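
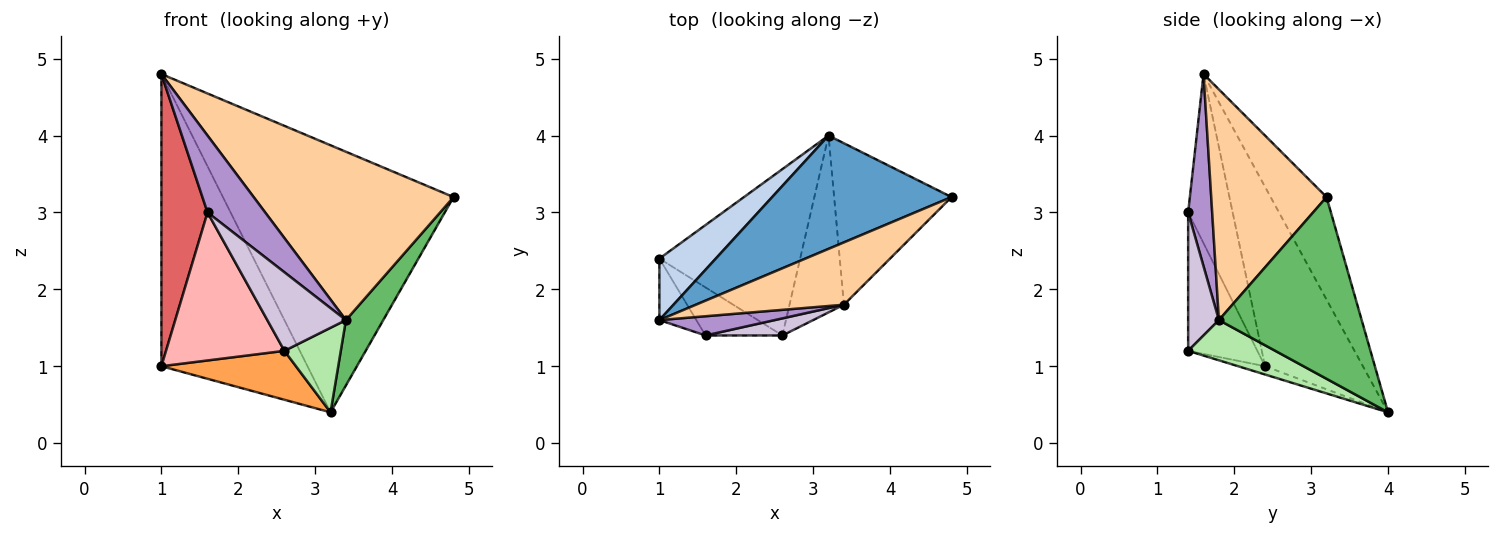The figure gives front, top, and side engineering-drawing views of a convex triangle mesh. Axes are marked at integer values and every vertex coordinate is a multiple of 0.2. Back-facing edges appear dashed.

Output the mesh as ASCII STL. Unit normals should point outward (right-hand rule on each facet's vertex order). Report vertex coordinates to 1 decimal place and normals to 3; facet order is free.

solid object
 facet normal -0.218 0.898 0.381
  outer loop
   vertex 3.2 4.0 0.4
   vertex 1.0 1.6 4.8
   vertex 4.8 3.2 3.2
  endloop
 endfacet
 facet normal -0.548 0.818 0.172
  outer loop
   vertex 1.0 2.4 1.0
   vertex 1.0 1.6 4.8
   vertex 3.2 4.0 0.4
  endloop
 endfacet
 facet normal -0.056 -0.282 -0.958
  outer loop
   vertex 1.0 2.4 1.0
   vertex 3.2 4.0 0.4
   vertex 2.6 1.4 1.2
  endloop
 endfacet
 facet normal 0.476 -0.825 0.305
  outer loop
   vertex 3.4 1.8 1.6
   vertex 4.8 3.2 3.2
   vertex 1.0 1.6 4.8
  endloop
 endfacet
 facet normal 0.820 -0.215 -0.530
  outer loop
   vertex 3.4 1.8 1.6
   vertex 3.2 4.0 0.4
   vertex 4.8 3.2 3.2
  endloop
 endfacet
 facet normal 0.555 -0.359 -0.751
  outer loop
   vertex 3.4 1.8 1.6
   vertex 2.6 1.4 1.2
   vertex 3.2 4.0 0.4
  endloop
 endfacet
 facet normal -0.687 -0.712 -0.150
  outer loop
   vertex 1.6 1.4 3.0
   vertex 1.0 1.6 4.8
   vertex 1.0 2.4 1.0
  endloop
 endfacet
 facet normal -0.486 -0.831 -0.270
  outer loop
   vertex 1.6 1.4 3.0
   vertex 1.0 2.4 1.0
   vertex 2.6 1.4 1.2
  endloop
 endfacet
 facet normal 0.375 -0.899 0.225
  outer loop
   vertex 1.6 1.4 3.0
   vertex 3.4 1.8 1.6
   vertex 1.0 1.6 4.8
  endloop
 endfacet
 facet normal 0.357 -0.913 0.198
  outer loop
   vertex 1.6 1.4 3.0
   vertex 2.6 1.4 1.2
   vertex 3.4 1.8 1.6
  endloop
 endfacet
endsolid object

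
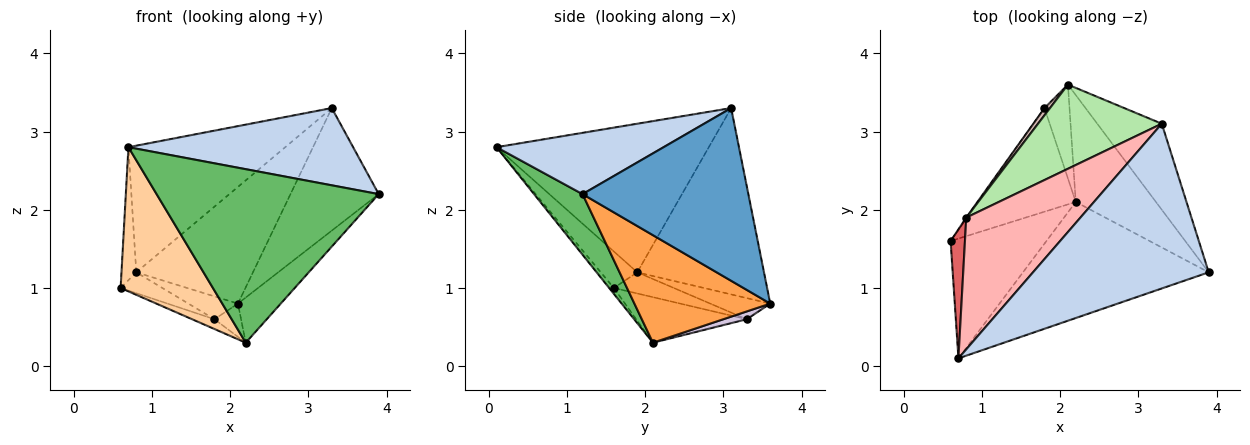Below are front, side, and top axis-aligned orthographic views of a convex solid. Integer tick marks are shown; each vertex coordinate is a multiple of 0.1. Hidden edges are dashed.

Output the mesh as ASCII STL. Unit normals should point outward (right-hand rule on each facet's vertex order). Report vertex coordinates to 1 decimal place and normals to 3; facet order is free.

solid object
 facet normal 0.838 0.446 -0.313
  outer loop
   vertex 3.3 3.1 3.3
   vertex 3.9 1.2 2.2
   vertex 2.1 3.6 0.8
  endloop
 endfacet
 facet normal 0.301 -0.405 0.863
  outer loop
   vertex 0.7 0.1 2.8
   vertex 3.9 1.2 2.2
   vertex 3.3 3.1 3.3
  endloop
 endfacet
 facet normal 0.777 0.245 -0.579
  outer loop
   vertex 2.2 2.1 0.3
   vertex 2.1 3.6 0.8
   vertex 3.9 1.2 2.2
  endloop
 endfacet
 facet normal -0.039 -0.769 -0.638
  outer loop
   vertex 2.2 2.1 0.3
   vertex 0.7 0.1 2.8
   vertex 0.6 1.6 1.0
  endloop
 endfacet
 facet normal 0.179 -0.818 -0.547
  outer loop
   vertex 2.2 2.1 0.3
   vertex 3.9 1.2 2.2
   vertex 0.7 0.1 2.8
  endloop
 endfacet
 facet normal -0.661 0.609 0.439
  outer loop
   vertex 0.8 1.9 1.2
   vertex 3.3 3.1 3.3
   vertex 2.1 3.6 0.8
  endloop
 endfacet
 facet normal -0.871 0.353 0.342
  outer loop
   vertex 0.8 1.9 1.2
   vertex 0.6 1.6 1.0
   vertex 0.7 0.1 2.8
  endloop
 endfacet
 facet normal -0.684 0.505 0.526
  outer loop
   vertex 0.8 1.9 1.2
   vertex 0.7 0.1 2.8
   vertex 3.3 3.1 3.3
  endloop
 endfacet
 facet normal -0.422 0.085 -0.903
  outer loop
   vertex 1.8 3.3 0.6
   vertex 2.2 2.1 0.3
   vertex 0.6 1.6 1.0
  endloop
 endfacet
 facet normal 0.283 0.320 -0.904
  outer loop
   vertex 1.8 3.3 0.6
   vertex 2.1 3.6 0.8
   vertex 2.2 2.1 0.3
  endloop
 endfacet
 facet normal -0.820 0.571 -0.036
  outer loop
   vertex 1.8 3.3 0.6
   vertex 0.6 1.6 1.0
   vertex 0.8 1.9 1.2
  endloop
 endfacet
 facet normal -0.756 0.624 0.197
  outer loop
   vertex 1.8 3.3 0.6
   vertex 0.8 1.9 1.2
   vertex 2.1 3.6 0.8
  endloop
 endfacet
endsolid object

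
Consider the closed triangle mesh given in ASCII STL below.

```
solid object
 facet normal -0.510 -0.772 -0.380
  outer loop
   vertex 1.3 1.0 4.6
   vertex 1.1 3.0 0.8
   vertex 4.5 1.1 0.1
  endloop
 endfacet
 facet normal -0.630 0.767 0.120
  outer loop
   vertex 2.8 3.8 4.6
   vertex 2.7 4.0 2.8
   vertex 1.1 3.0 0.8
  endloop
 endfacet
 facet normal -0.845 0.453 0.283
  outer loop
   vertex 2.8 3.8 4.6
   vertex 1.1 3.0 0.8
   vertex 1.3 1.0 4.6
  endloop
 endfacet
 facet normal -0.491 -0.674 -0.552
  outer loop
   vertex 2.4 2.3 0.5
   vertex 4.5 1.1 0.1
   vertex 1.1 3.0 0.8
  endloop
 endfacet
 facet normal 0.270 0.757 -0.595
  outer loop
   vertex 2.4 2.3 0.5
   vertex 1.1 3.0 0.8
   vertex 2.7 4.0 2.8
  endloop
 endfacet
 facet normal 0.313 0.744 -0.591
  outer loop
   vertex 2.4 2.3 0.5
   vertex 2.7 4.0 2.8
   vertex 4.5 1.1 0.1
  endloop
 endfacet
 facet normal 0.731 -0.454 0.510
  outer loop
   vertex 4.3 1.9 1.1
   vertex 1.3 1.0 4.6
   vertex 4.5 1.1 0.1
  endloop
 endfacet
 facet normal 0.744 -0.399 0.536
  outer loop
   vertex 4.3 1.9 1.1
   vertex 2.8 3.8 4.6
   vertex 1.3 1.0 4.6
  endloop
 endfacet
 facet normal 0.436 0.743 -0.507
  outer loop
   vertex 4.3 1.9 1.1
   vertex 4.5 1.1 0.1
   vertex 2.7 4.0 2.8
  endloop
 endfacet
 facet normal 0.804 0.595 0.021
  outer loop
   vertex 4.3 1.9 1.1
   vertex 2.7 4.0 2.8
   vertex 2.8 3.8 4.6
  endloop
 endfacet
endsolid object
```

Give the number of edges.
15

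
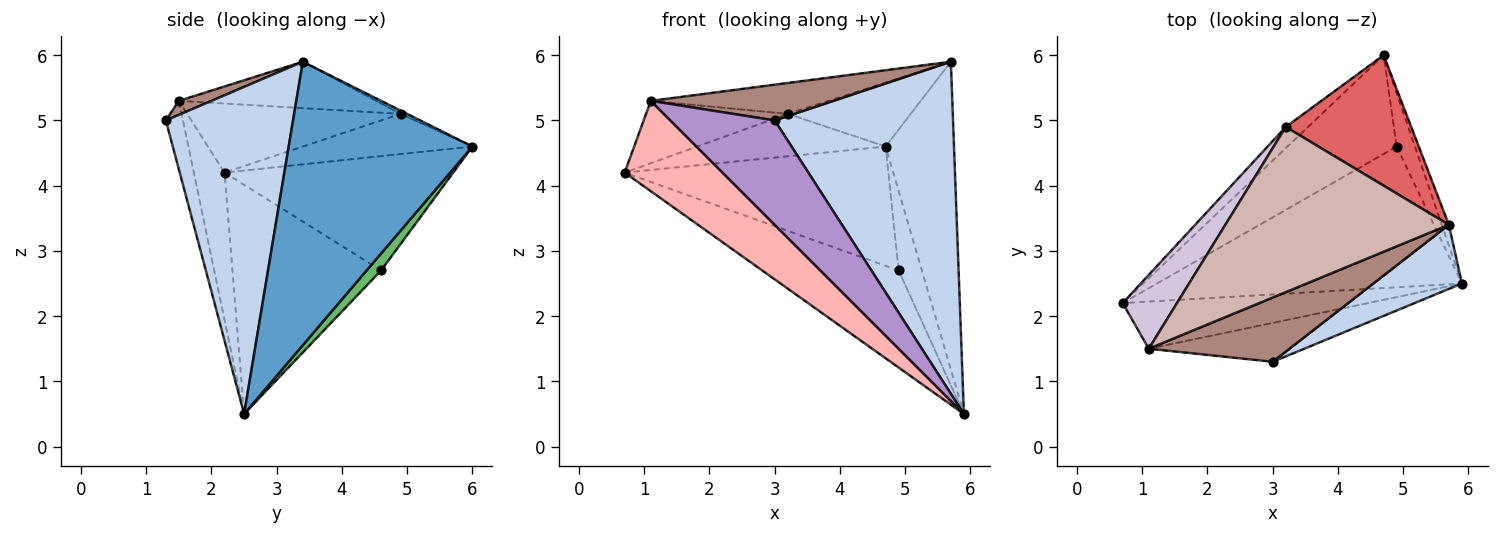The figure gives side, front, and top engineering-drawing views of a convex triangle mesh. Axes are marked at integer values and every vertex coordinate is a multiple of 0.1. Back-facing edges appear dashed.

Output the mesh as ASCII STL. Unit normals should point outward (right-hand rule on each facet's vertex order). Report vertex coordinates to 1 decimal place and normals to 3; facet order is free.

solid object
 facet normal 0.937 0.349 -0.023
  outer loop
   vertex 5.7 3.4 5.9
   vertex 5.9 2.5 0.5
   vertex 4.7 6.0 4.6
  endloop
 endfacet
 facet normal 0.574 -0.804 0.155
  outer loop
   vertex 3.0 1.3 5.0
   vertex 5.9 2.5 0.5
   vertex 5.7 3.4 5.9
  endloop
 endfacet
 facet normal -0.526 0.483 -0.700
  outer loop
   vertex 4.9 4.6 2.7
   vertex 5.9 2.5 0.5
   vertex 0.7 2.2 4.2
  endloop
 endfacet
 facet normal -0.555 0.640 -0.530
  outer loop
   vertex 4.9 4.6 2.7
   vertex 0.7 2.2 4.2
   vertex 4.7 6.0 4.6
  endloop
 endfacet
 facet normal 0.460 0.737 -0.495
  outer loop
   vertex 4.9 4.6 2.7
   vertex 4.7 6.0 4.6
   vertex 5.9 2.5 0.5
  endloop
 endfacet
 facet normal -0.627 0.697 -0.348
  outer loop
   vertex 3.2 4.9 5.1
   vertex 4.7 6.0 4.6
   vertex 0.7 2.2 4.2
  endloop
 endfacet
 facet normal -0.023 0.440 0.898
  outer loop
   vertex 3.2 4.9 5.1
   vertex 5.7 3.4 5.9
   vertex 4.7 6.0 4.6
  endloop
 endfacet
 facet normal -0.268 -0.854 -0.446
  outer loop
   vertex 1.1 1.5 5.3
   vertex 0.7 2.2 4.2
   vertex 5.9 2.5 0.5
  endloop
 endfacet
 facet normal -0.152 -0.926 -0.345
  outer loop
   vertex 1.1 1.5 5.3
   vertex 5.9 2.5 0.5
   vertex 3.0 1.3 5.0
  endloop
 endfacet
 facet normal -0.697 0.463 0.548
  outer loop
   vertex 1.1 1.5 5.3
   vertex 3.2 4.9 5.1
   vertex 0.7 2.2 4.2
  endloop
 endfacet
 facet normal 0.086 -0.484 0.871
  outer loop
   vertex 1.1 1.5 5.3
   vertex 3.0 1.3 5.0
   vertex 5.7 3.4 5.9
  endloop
 endfacet
 facet normal -0.200 0.180 0.963
  outer loop
   vertex 1.1 1.5 5.3
   vertex 5.7 3.4 5.9
   vertex 3.2 4.9 5.1
  endloop
 endfacet
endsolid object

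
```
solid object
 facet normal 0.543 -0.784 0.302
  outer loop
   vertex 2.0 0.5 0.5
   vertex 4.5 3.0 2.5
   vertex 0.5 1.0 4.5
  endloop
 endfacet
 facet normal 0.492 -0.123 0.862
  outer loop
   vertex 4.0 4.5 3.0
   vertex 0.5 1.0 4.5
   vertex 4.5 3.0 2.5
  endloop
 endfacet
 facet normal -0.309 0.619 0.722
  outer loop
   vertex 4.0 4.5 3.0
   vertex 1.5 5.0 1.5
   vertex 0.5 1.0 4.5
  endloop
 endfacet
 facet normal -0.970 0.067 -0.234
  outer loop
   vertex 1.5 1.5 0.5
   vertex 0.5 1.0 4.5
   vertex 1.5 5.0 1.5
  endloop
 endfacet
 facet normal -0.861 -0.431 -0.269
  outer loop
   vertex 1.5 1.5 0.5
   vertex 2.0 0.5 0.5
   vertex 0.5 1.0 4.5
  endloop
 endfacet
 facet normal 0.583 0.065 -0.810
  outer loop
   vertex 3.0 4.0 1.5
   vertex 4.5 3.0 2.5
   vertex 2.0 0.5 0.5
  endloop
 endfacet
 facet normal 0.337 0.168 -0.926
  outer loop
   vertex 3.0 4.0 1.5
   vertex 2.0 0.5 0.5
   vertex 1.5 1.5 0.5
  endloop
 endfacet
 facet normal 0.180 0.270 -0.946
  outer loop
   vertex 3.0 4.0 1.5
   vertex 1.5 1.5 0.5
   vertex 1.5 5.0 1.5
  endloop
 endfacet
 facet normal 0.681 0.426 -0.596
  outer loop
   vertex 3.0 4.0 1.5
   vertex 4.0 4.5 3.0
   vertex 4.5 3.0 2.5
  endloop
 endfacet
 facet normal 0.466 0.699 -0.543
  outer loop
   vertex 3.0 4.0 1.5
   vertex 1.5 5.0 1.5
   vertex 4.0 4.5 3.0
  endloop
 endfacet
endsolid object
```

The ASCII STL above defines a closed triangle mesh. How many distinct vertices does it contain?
7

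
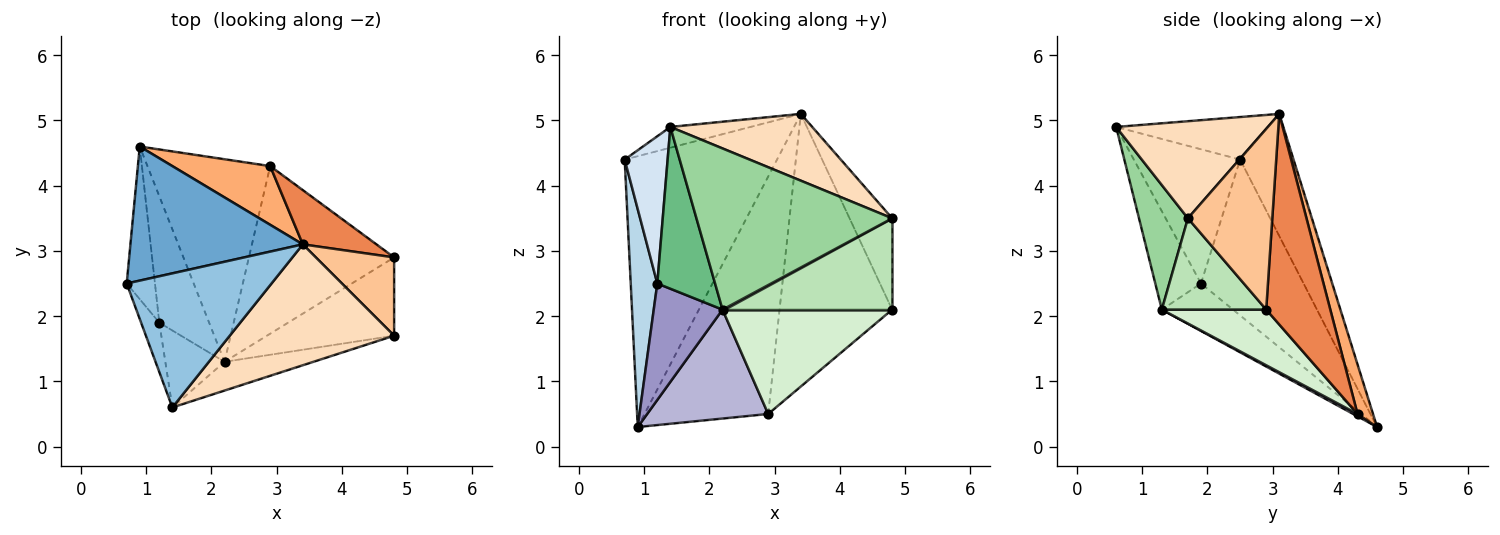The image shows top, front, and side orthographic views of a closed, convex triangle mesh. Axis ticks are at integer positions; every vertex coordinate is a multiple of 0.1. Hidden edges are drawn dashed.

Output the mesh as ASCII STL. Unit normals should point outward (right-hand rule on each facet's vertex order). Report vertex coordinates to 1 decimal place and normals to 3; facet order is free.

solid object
 facet normal -0.300 0.855 0.423
  outer loop
   vertex 3.4 3.1 5.1
   vertex 0.9 4.6 0.3
   vertex 0.7 2.5 4.4
  endloop
 endfacet
 facet normal -0.279 0.147 0.949
  outer loop
   vertex 3.4 3.1 5.1
   vertex 0.7 2.5 4.4
   vertex 1.4 0.6 4.9
  endloop
 endfacet
 facet normal -0.953 -0.247 -0.173
  outer loop
   vertex 1.2 1.9 2.5
   vertex 0.7 2.5 4.4
   vertex 0.9 4.6 0.3
  endloop
 endfacet
 facet normal -0.920 -0.372 -0.125
  outer loop
   vertex 1.2 1.9 2.5
   vertex 1.4 0.6 4.9
   vertex 0.7 2.5 4.4
  endloop
 endfacet
 facet normal 0.487 0.856 0.170
  outer loop
   vertex 2.9 4.3 0.5
   vertex 3.4 3.1 5.1
   vertex 4.8 2.9 2.1
  endloop
 endfacet
 facet normal 0.121 0.964 0.238
  outer loop
   vertex 2.9 4.3 0.5
   vertex 0.9 4.6 0.3
   vertex 3.4 3.1 5.1
  endloop
 endfacet
 facet normal 0.833 0.421 0.360
  outer loop
   vertex 4.8 1.7 3.5
   vertex 4.8 2.9 2.1
   vertex 3.4 3.1 5.1
  endloop
 endfacet
 facet normal 0.459 -0.430 0.778
  outer loop
   vertex 4.8 1.7 3.5
   vertex 3.4 3.1 5.1
   vertex 1.4 0.6 4.9
  endloop
 endfacet
 facet normal -0.581 -0.735 -0.350
  outer loop
   vertex 2.2 1.3 2.1
   vertex 1.4 0.6 4.9
   vertex 1.2 1.9 2.5
  endloop
 endfacet
 facet normal 0.239 -0.956 -0.171
  outer loop
   vertex 2.2 1.3 2.1
   vertex 4.8 1.7 3.5
   vertex 1.4 0.6 4.9
  endloop
 endfacet
 facet normal 0.423 -0.688 -0.590
  outer loop
   vertex 2.2 1.3 2.1
   vertex 4.8 2.9 2.1
   vertex 4.8 1.7 3.5
  endloop
 endfacet
 facet normal 0.309 -0.503 -0.807
  outer loop
   vertex 2.2 1.3 2.1
   vertex 2.9 4.3 0.5
   vertex 4.8 2.9 2.1
  endloop
 endfacet
 facet normal -0.574 -0.555 -0.603
  outer loop
   vertex 2.2 1.3 2.1
   vertex 1.2 1.9 2.5
   vertex 0.9 4.6 0.3
  endloop
 endfacet
 facet normal 0.017 -0.474 -0.881
  outer loop
   vertex 2.2 1.3 2.1
   vertex 0.9 4.6 0.3
   vertex 2.9 4.3 0.5
  endloop
 endfacet
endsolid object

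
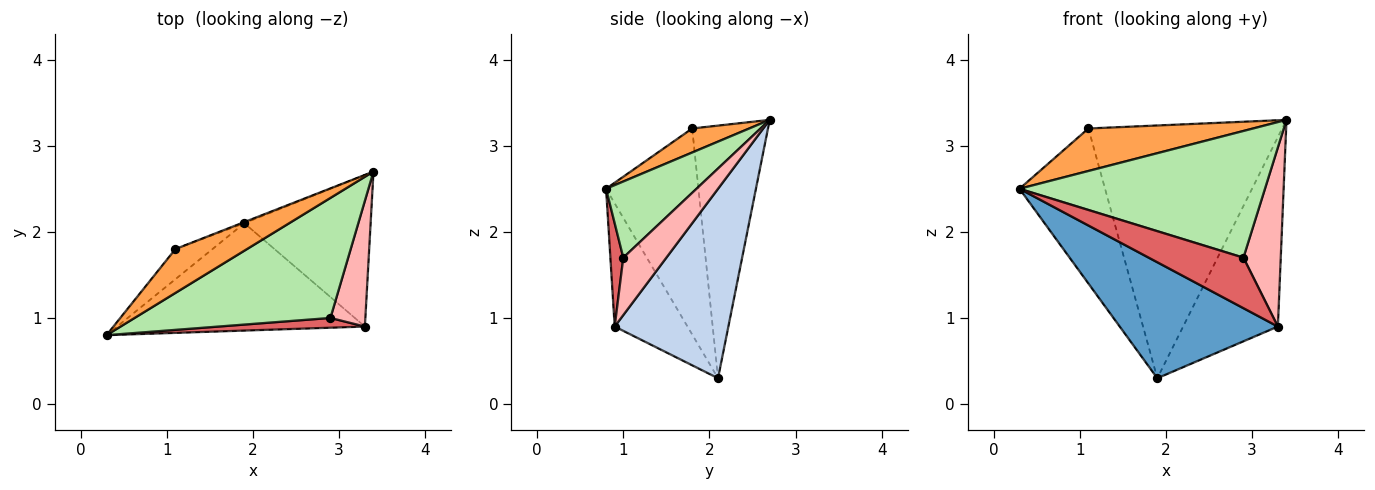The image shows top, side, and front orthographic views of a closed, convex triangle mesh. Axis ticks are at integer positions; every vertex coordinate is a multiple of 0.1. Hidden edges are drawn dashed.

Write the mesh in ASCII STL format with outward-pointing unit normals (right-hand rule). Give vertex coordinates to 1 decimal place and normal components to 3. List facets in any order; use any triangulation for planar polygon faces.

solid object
 facet normal -0.320 -0.695 -0.644
  outer loop
   vertex 3.3 0.9 0.9
   vertex 0.3 0.8 2.5
   vertex 1.9 2.1 0.3
  endloop
 endfacet
 facet normal 0.684 0.570 -0.456
  outer loop
   vertex 3.3 0.9 0.9
   vertex 1.9 2.1 0.3
   vertex 3.4 2.7 3.3
  endloop
 endfacet
 facet normal 0.234 -0.676 0.698
  outer loop
   vertex 1.1 1.8 3.2
   vertex 0.3 0.8 2.5
   vertex 3.4 2.7 3.3
  endloop
 endfacet
 facet normal -0.727 0.674 -0.131
  outer loop
   vertex 1.1 1.8 3.2
   vertex 1.9 2.1 0.3
   vertex 0.3 0.8 2.5
  endloop
 endfacet
 facet normal -0.364 0.931 -0.004
  outer loop
   vertex 1.1 1.8 3.2
   vertex 3.4 2.7 3.3
   vertex 1.9 2.1 0.3
  endloop
 endfacet
 facet normal 0.258 -0.701 0.664
  outer loop
   vertex 2.9 1.0 1.7
   vertex 3.4 2.7 3.3
   vertex 0.3 0.8 2.5
  endloop
 endfacet
 facet normal 0.133 -0.973 0.188
  outer loop
   vertex 2.9 1.0 1.7
   vertex 0.3 0.8 2.5
   vertex 3.3 0.9 0.9
  endloop
 endfacet
 facet normal 0.687 -0.595 0.418
  outer loop
   vertex 2.9 1.0 1.7
   vertex 3.3 0.9 0.9
   vertex 3.4 2.7 3.3
  endloop
 endfacet
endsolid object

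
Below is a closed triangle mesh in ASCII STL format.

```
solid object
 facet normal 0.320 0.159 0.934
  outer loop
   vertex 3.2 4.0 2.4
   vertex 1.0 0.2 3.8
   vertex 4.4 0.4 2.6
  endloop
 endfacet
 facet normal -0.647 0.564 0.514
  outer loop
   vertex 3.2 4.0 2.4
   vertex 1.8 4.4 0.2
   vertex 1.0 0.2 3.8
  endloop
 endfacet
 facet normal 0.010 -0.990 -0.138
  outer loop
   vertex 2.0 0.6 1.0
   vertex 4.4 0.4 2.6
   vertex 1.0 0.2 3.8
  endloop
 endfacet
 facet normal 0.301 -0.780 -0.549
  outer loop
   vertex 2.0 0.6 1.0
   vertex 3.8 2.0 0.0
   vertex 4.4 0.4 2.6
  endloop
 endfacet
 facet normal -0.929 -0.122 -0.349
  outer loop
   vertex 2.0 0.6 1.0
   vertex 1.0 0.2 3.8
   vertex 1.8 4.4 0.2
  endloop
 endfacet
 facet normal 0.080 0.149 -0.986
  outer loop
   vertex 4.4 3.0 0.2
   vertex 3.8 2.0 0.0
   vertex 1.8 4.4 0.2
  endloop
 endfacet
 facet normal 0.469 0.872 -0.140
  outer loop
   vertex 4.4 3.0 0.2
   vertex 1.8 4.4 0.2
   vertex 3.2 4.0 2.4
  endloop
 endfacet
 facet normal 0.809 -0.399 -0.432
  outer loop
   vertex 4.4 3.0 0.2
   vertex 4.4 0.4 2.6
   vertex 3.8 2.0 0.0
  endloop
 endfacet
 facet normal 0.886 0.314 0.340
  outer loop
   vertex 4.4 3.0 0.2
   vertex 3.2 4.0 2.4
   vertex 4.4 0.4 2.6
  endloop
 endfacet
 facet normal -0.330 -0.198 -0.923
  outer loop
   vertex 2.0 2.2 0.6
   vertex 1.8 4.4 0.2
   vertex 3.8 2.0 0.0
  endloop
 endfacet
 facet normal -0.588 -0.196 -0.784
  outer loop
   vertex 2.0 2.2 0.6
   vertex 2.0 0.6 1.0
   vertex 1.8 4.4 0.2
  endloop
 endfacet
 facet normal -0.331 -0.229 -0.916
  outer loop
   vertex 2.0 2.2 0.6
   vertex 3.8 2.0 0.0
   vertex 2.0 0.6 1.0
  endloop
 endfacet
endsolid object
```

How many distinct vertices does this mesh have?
8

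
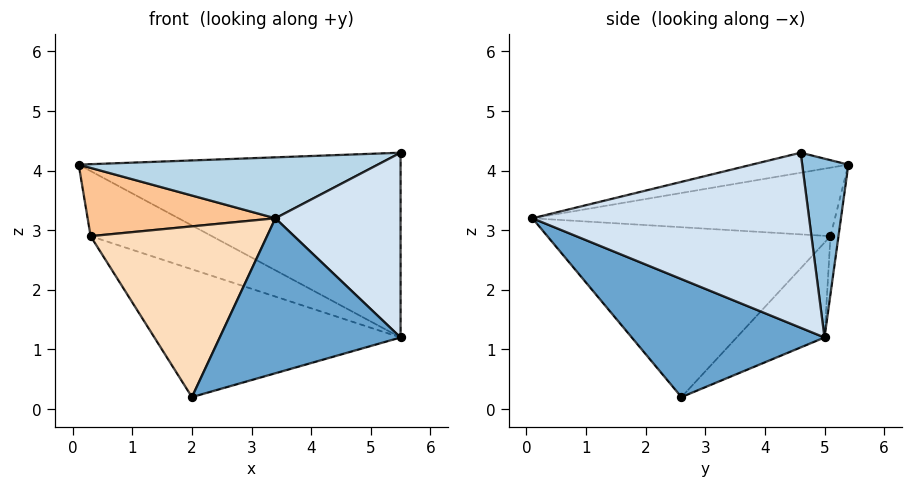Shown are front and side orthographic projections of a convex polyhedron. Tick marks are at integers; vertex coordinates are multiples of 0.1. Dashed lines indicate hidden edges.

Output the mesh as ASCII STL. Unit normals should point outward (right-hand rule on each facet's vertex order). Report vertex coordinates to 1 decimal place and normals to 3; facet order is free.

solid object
 facet normal 0.539 -0.506 -0.673
  outer loop
   vertex 2.0 2.6 0.2
   vertex 5.5 5.0 1.2
   vertex 3.4 0.1 3.2
  endloop
 endfacet
 facet normal 0.141 0.982 0.127
  outer loop
   vertex 5.5 4.6 4.3
   vertex 5.5 5.0 1.2
   vertex 0.1 5.4 4.1
  endloop
 endfacet
 facet normal -0.067 -0.207 0.976
  outer loop
   vertex 5.5 4.6 4.3
   vertex 0.1 5.4 4.1
   vertex 3.4 0.1 3.2
  endloop
 endfacet
 facet normal 0.910 -0.412 -0.053
  outer loop
   vertex 5.5 4.6 4.3
   vertex 3.4 0.1 3.2
   vertex 5.5 5.0 1.2
  endloop
 endfacet
 facet normal -0.064 0.966 -0.252
  outer loop
   vertex 0.3 5.1 2.9
   vertex 0.1 5.4 4.1
   vertex 5.5 5.0 1.2
  endloop
 endfacet
 facet normal -0.228 0.639 -0.735
  outer loop
   vertex 0.3 5.1 2.9
   vertex 5.5 5.0 1.2
   vertex 2.0 2.6 0.2
  endloop
 endfacet
 facet normal -0.850 -0.527 -0.010
  outer loop
   vertex 0.3 5.1 2.9
   vertex 3.4 0.1 3.2
   vertex 0.1 5.4 4.1
  endloop
 endfacet
 facet normal -0.848 -0.528 -0.045
  outer loop
   vertex 0.3 5.1 2.9
   vertex 2.0 2.6 0.2
   vertex 3.4 0.1 3.2
  endloop
 endfacet
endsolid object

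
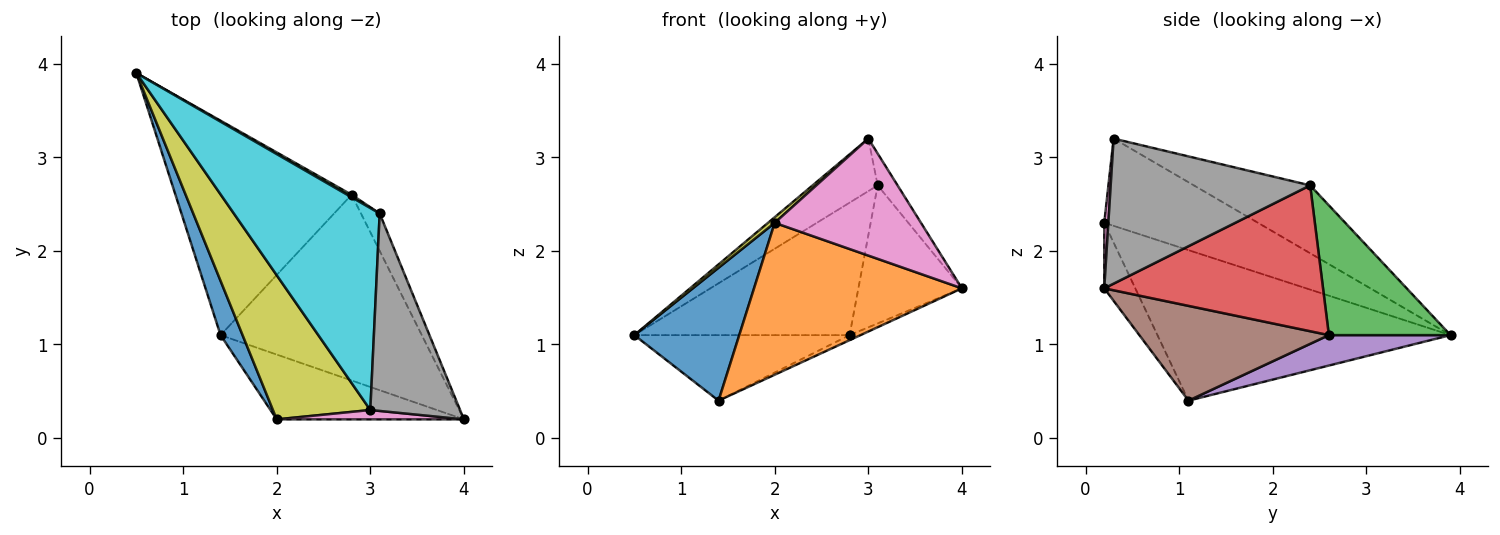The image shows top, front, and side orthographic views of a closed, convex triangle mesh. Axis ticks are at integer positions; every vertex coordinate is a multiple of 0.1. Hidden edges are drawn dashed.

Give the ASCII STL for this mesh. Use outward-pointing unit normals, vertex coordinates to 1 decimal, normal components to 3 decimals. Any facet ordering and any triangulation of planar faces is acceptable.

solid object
 facet normal -0.933 -0.334 0.136
  outer loop
   vertex 1.4 1.1 0.4
   vertex 2.0 0.2 2.3
   vertex 0.5 3.9 1.1
  endloop
 endfacet
 facet normal -0.136 -0.911 -0.389
  outer loop
   vertex 1.4 1.1 0.4
   vertex 4.0 0.2 1.6
   vertex 2.0 0.2 2.3
  endloop
 endfacet
 facet normal 0.492 0.870 0.017
  outer loop
   vertex 2.8 2.6 1.1
   vertex 0.5 3.9 1.1
   vertex 3.1 2.4 2.7
  endloop
 endfacet
 facet normal 0.898 0.425 -0.115
  outer loop
   vertex 2.8 2.6 1.1
   vertex 3.1 2.4 2.7
   vertex 4.0 0.2 1.6
  endloop
 endfacet
 facet normal 0.163 0.288 -0.944
  outer loop
   vertex 2.8 2.6 1.1
   vertex 1.4 1.1 0.4
   vertex 0.5 3.9 1.1
  endloop
 endfacet
 facet normal 0.426 0.025 -0.904
  outer loop
   vertex 2.8 2.6 1.1
   vertex 4.0 0.2 1.6
   vertex 1.4 1.1 0.4
  endloop
 endfacet
 facet normal 0.028 -0.996 0.080
  outer loop
   vertex 3.0 0.3 3.2
   vertex 2.0 0.2 2.3
   vertex 4.0 0.2 1.6
  endloop
 endfacet
 facet normal 0.847 0.084 0.524
  outer loop
   vertex 3.0 0.3 3.2
   vertex 4.0 0.2 1.6
   vertex 3.1 2.4 2.7
  endloop
 endfacet
 facet normal -0.667 -0.029 0.744
  outer loop
   vertex 3.0 0.3 3.2
   vertex 0.5 3.9 1.1
   vertex 2.0 0.2 2.3
  endloop
 endfacet
 facet normal -0.411 0.230 0.882
  outer loop
   vertex 3.0 0.3 3.2
   vertex 3.1 2.4 2.7
   vertex 0.5 3.9 1.1
  endloop
 endfacet
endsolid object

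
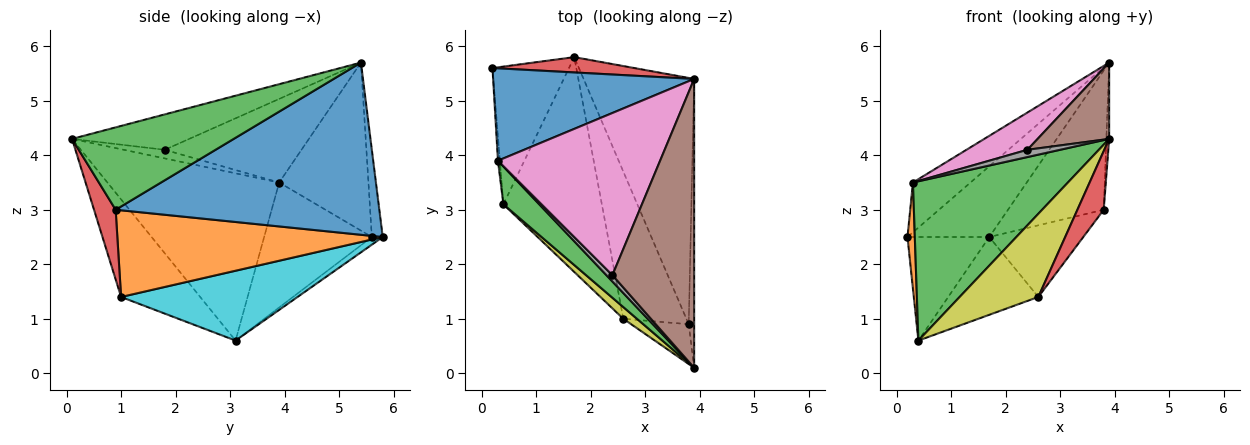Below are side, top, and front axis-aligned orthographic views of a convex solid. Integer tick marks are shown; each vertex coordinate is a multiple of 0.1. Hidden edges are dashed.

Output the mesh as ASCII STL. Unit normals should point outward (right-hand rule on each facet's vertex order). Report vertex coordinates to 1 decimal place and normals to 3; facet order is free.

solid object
 facet normal -0.593 0.382 0.709
  outer loop
   vertex 0.3 3.9 3.5
   vertex 3.9 5.4 5.7
   vertex 0.2 5.6 2.5
  endloop
 endfacet
 facet normal -0.998 -0.068 -0.016
  outer loop
   vertex 0.3 3.9 3.5
   vertex 0.2 5.6 2.5
   vertex 0.4 3.1 0.6
  endloop
 endfacet
 facet normal -0.733 -0.662 0.157
  outer loop
   vertex 0.3 3.9 3.5
   vertex 0.4 3.1 0.6
   vertex 3.9 0.1 4.3
  endloop
 endfacet
 facet normal -0.129 0.969 0.210
  outer loop
   vertex 1.7 5.8 2.5
   vertex 0.2 5.6 2.5
   vertex 3.9 5.4 5.7
  endloop
 endfacet
 facet normal -0.080 0.599 -0.797
  outer loop
   vertex 1.7 5.8 2.5
   vertex 0.4 3.1 0.6
   vertex 0.2 5.6 2.5
  endloop
 endfacet
 facet normal -0.386 -0.236 0.892
  outer loop
   vertex 2.4 1.8 4.1
   vertex 3.9 0.1 4.3
   vertex 3.9 5.4 5.7
  endloop
 endfacet
 facet normal -0.449 -0.200 0.871
  outer loop
   vertex 2.4 1.8 4.1
   vertex 3.9 5.4 5.7
   vertex 0.3 3.9 3.5
  endloop
 endfacet
 facet normal -0.685 -0.548 0.480
  outer loop
   vertex 2.4 1.8 4.1
   vertex 0.3 3.9 3.5
   vertex 3.9 0.1 4.3
  endloop
 endfacet
 facet normal -0.706 -0.702 0.099
  outer loop
   vertex 2.6 1.0 1.4
   vertex 3.9 0.1 4.3
   vertex 0.4 3.1 0.6
  endloop
 endfacet
 facet normal 0.555 0.283 -0.782
  outer loop
   vertex 2.6 1.0 1.4
   vertex 0.4 3.1 0.6
   vertex 1.7 5.8 2.5
  endloop
 endfacet
 facet normal 0.805 0.292 -0.517
  outer loop
   vertex 3.8 0.9 3.0
   vertex 1.7 5.8 2.5
   vertex 3.9 5.4 5.7
  endloop
 endfacet
 facet normal 0.777 0.275 -0.566
  outer loop
   vertex 3.8 0.9 3.0
   vertex 2.6 1.0 1.4
   vertex 1.7 5.8 2.5
  endloop
 endfacet
 facet normal 0.998 0.017 -0.066
  outer loop
   vertex 3.8 0.9 3.0
   vertex 3.9 5.4 5.7
   vertex 3.9 0.1 4.3
  endloop
 endfacet
 facet normal 0.562 -0.684 -0.464
  outer loop
   vertex 3.8 0.9 3.0
   vertex 3.9 0.1 4.3
   vertex 2.6 1.0 1.4
  endloop
 endfacet
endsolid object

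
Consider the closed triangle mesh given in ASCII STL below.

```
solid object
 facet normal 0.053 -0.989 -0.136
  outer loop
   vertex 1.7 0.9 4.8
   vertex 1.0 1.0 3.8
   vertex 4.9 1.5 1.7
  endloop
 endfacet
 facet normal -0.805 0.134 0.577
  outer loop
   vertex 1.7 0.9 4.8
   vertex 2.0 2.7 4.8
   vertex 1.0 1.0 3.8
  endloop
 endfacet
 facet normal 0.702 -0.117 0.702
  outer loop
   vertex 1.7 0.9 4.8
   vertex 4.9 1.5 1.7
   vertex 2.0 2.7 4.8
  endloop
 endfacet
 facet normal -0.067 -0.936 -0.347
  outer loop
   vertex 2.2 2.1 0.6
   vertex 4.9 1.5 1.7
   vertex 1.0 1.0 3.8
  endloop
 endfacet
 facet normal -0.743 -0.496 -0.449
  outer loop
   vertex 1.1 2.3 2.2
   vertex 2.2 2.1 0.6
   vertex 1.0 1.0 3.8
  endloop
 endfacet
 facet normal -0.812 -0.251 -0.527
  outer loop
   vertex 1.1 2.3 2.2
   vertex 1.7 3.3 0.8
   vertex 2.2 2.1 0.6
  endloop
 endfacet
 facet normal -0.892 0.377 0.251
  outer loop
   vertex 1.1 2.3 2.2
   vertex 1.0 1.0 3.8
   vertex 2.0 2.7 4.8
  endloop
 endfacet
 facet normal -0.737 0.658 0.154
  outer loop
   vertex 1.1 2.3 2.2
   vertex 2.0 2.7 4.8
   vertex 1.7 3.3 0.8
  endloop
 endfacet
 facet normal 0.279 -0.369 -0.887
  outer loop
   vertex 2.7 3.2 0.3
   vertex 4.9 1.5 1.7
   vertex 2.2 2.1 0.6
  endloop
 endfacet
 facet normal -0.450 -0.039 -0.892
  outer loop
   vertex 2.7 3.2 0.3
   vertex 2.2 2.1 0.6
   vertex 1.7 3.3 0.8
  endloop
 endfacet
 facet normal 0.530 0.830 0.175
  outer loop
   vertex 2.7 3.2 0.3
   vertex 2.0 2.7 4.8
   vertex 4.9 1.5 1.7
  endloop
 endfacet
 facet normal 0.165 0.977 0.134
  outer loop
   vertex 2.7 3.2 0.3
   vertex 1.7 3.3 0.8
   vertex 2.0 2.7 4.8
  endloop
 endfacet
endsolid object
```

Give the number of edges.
18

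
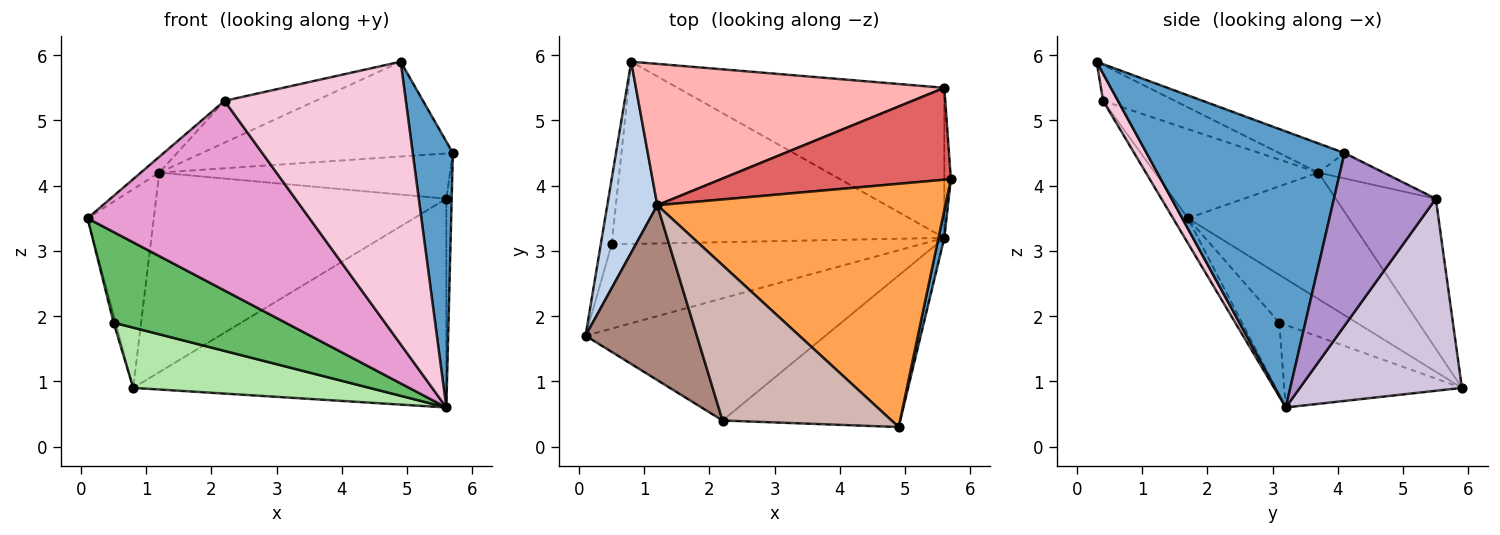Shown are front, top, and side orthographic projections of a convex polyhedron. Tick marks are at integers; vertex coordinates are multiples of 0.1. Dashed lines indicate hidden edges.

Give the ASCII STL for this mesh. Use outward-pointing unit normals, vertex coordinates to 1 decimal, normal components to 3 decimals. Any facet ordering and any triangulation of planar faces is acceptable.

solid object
 facet normal 0.980 -0.199 0.021
  outer loop
   vertex 4.9 0.3 5.9
   vertex 5.6 3.2 0.6
   vertex 5.7 4.1 4.5
  endloop
 endfacet
 facet normal -0.868 0.357 0.344
  outer loop
   vertex 1.2 3.7 4.2
   vertex 0.8 5.9 0.9
   vertex 0.1 1.7 3.5
  endloop
 endfacet
 facet normal -0.094 0.362 0.928
  outer loop
   vertex 1.2 3.7 4.2
   vertex 4.9 0.3 5.9
   vertex 5.7 4.1 4.5
  endloop
 endfacet
 facet normal -0.975 0.025 -0.222
  outer loop
   vertex 0.5 3.1 1.9
   vertex 0.1 1.7 3.5
   vertex 0.8 5.9 0.9
  endloop
 endfacet
 facet normal -0.157 -0.723 -0.672
  outer loop
   vertex 0.5 3.1 1.9
   vertex 5.6 3.2 0.6
   vertex 0.1 1.7 3.5
  endloop
 endfacet
 facet normal -0.230 -0.305 -0.924
  outer loop
   vertex 0.5 3.1 1.9
   vertex 0.8 5.9 0.9
   vertex 5.6 3.2 0.6
  endloop
 endfacet
 facet normal -0.099 0.439 0.893
  outer loop
   vertex 5.6 5.5 3.8
   vertex 1.2 3.7 4.2
   vertex 5.7 4.1 4.5
  endloop
 endfacet
 facet normal -0.271 0.786 0.556
  outer loop
   vertex 5.6 5.5 3.8
   vertex 0.8 5.9 0.9
   vertex 1.2 3.7 4.2
  endloop
 endfacet
 facet normal 0.998 0.052 -0.038
  outer loop
   vertex 5.6 5.5 3.8
   vertex 5.7 4.1 4.5
   vertex 5.6 3.2 0.6
  endloop
 endfacet
 facet normal 0.387 0.749 -0.538
  outer loop
   vertex 5.6 5.5 3.8
   vertex 5.6 3.2 0.6
   vertex 0.8 5.9 0.9
  endloop
 endfacet
 facet normal -0.624 0.071 0.779
  outer loop
   vertex 2.2 0.4 5.3
   vertex 1.2 3.7 4.2
   vertex 0.1 1.7 3.5
  endloop
 endfacet
 facet normal -0.201 0.254 0.946
  outer loop
   vertex 2.2 0.4 5.3
   vertex 4.9 0.3 5.9
   vertex 1.2 3.7 4.2
  endloop
 endfacet
 facet normal -0.056 -0.839 -0.541
  outer loop
   vertex 2.2 0.4 5.3
   vertex 0.1 1.7 3.5
   vertex 5.6 3.2 0.6
  endloop
 endfacet
 facet normal 0.072 -0.879 -0.471
  outer loop
   vertex 2.2 0.4 5.3
   vertex 5.6 3.2 0.6
   vertex 4.9 0.3 5.9
  endloop
 endfacet
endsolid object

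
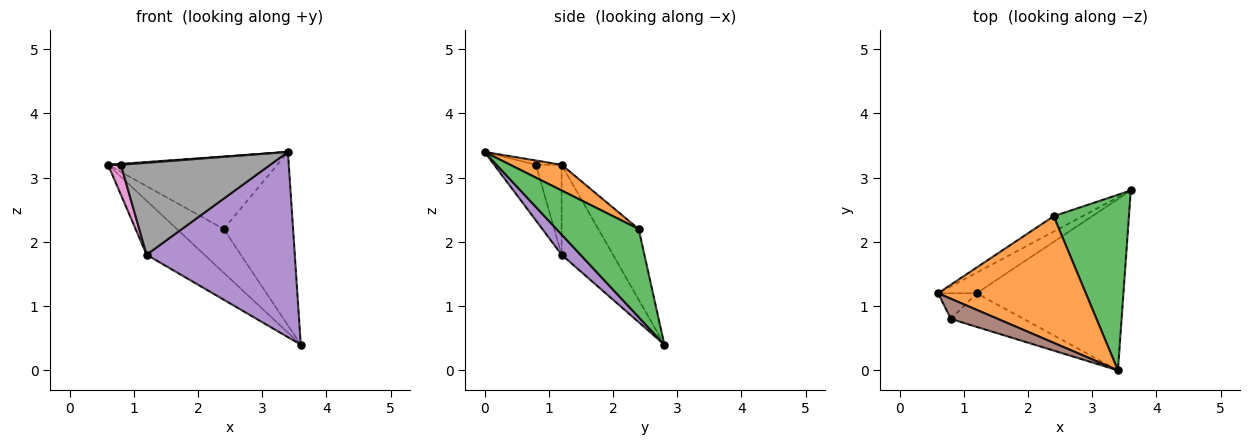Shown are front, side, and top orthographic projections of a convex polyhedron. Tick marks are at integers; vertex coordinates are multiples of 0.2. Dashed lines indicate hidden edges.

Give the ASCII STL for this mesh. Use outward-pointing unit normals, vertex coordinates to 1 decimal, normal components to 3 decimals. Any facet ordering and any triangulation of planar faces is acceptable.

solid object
 facet normal -0.631 0.731 -0.258
  outer loop
   vertex 2.4 2.4 2.2
   vertex 3.6 2.8 0.4
   vertex 0.6 1.2 3.2
  endloop
 endfacet
 facet normal 0.149 0.491 0.858
  outer loop
   vertex 2.4 2.4 2.2
   vertex 0.6 1.2 3.2
   vertex 3.4 0.0 3.4
  endloop
 endfacet
 facet normal 0.640 0.540 0.547
  outer loop
   vertex 2.4 2.4 2.2
   vertex 3.4 0.0 3.4
   vertex 3.6 2.8 0.4
  endloop
 endfacet
 facet normal -0.639 0.719 -0.274
  outer loop
   vertex 1.2 1.2 1.8
   vertex 0.6 1.2 3.2
   vertex 3.6 2.8 0.4
  endloop
 endfacet
 facet normal 0.093 -0.731 -0.676
  outer loop
   vertex 1.2 1.2 1.8
   vertex 3.6 2.8 0.4
   vertex 3.4 0.0 3.4
  endloop
 endfacet
 facet normal -0.090 -0.045 0.995
  outer loop
   vertex 0.8 0.8 3.2
   vertex 3.4 0.0 3.4
   vertex 0.6 1.2 3.2
  endloop
 endfacet
 facet normal -0.835 -0.418 -0.358
  outer loop
   vertex 0.8 0.8 3.2
   vertex 0.6 1.2 3.2
   vertex 1.2 1.2 1.8
  endloop
 endfacet
 facet normal -0.254 -0.908 -0.332
  outer loop
   vertex 0.8 0.8 3.2
   vertex 1.2 1.2 1.8
   vertex 3.4 0.0 3.4
  endloop
 endfacet
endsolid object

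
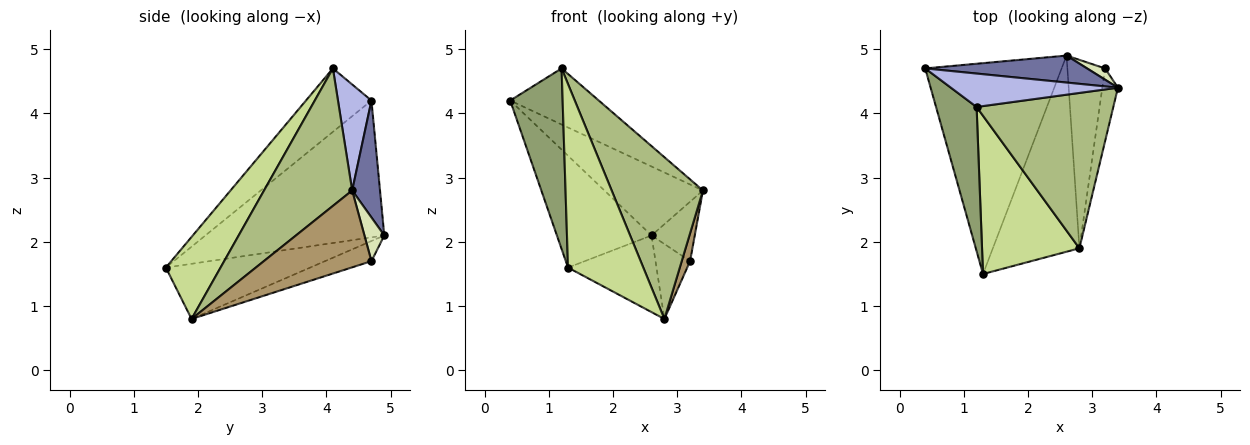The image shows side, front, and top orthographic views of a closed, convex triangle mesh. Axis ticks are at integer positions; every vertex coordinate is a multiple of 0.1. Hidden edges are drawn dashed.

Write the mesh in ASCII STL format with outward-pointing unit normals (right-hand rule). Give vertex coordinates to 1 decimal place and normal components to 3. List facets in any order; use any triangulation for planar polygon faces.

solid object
 facet normal 0.255 0.901 0.352
  outer loop
   vertex 2.6 4.9 2.1
   vertex 0.4 4.7 4.2
   vertex 3.4 4.4 2.8
  endloop
 endfacet
 facet normal -0.663 0.351 -0.661
  outer loop
   vertex 2.6 4.9 2.1
   vertex 1.3 1.5 1.6
   vertex 0.4 4.7 4.2
  endloop
 endfacet
 facet normal -0.511 0.313 -0.801
  outer loop
   vertex 2.8 1.9 0.8
   vertex 1.3 1.5 1.6
   vertex 2.6 4.9 2.1
  endloop
 endfacet
 facet normal 0.309 0.817 0.487
  outer loop
   vertex 1.2 4.1 4.7
   vertex 3.4 4.4 2.8
   vertex 0.4 4.7 4.2
  endloop
 endfacet
 facet normal -0.698 -0.559 0.447
  outer loop
   vertex 1.2 4.1 4.7
   vertex 0.4 4.7 4.2
   vertex 1.3 1.5 1.6
  endloop
 endfacet
 facet normal 0.572 -0.592 0.568
  outer loop
   vertex 1.2 4.1 4.7
   vertex 2.8 1.9 0.8
   vertex 3.4 4.4 2.8
  endloop
 endfacet
 facet normal 0.482 -0.664 0.572
  outer loop
   vertex 1.2 4.1 4.7
   vertex 1.3 1.5 1.6
   vertex 2.8 1.9 0.8
  endloop
 endfacet
 facet normal 0.411 0.896 0.169
  outer loop
   vertex 3.2 4.7 1.7
   vertex 2.6 4.9 2.1
   vertex 3.4 4.4 2.8
  endloop
 endfacet
 facet normal 0.977 -0.076 -0.198
  outer loop
   vertex 3.2 4.7 1.7
   vertex 3.4 4.4 2.8
   vertex 2.8 1.9 0.8
  endloop
 endfacet
 facet normal -0.445 0.331 -0.832
  outer loop
   vertex 3.2 4.7 1.7
   vertex 2.8 1.9 0.8
   vertex 2.6 4.9 2.1
  endloop
 endfacet
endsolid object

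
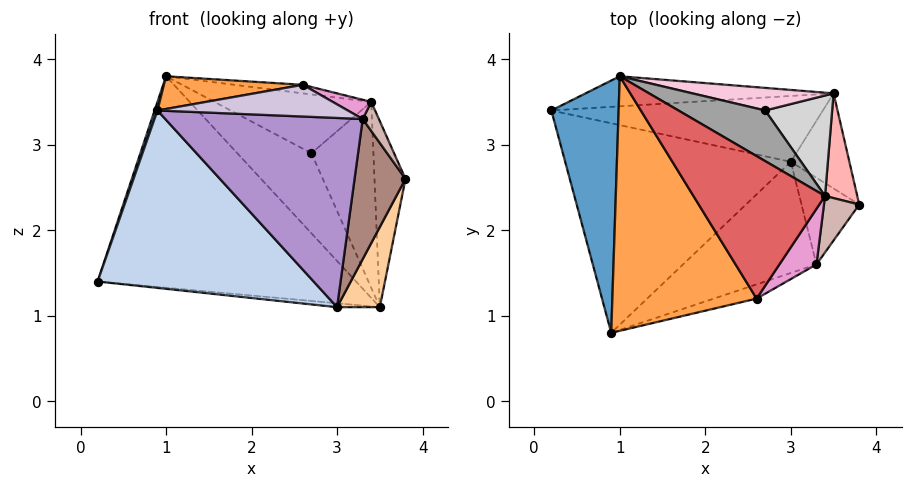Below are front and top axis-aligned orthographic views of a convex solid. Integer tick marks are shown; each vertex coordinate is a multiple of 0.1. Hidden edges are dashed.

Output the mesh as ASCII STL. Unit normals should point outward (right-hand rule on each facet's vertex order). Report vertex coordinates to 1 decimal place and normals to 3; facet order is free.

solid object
 facet normal -0.948 -0.011 0.318
  outer loop
   vertex 1.0 3.8 3.8
   vertex 0.2 3.4 1.4
   vertex 0.9 0.8 3.4
  endloop
 endfacet
 facet normal -0.215 -0.631 -0.745
  outer loop
   vertex 3.0 2.8 1.1
   vertex 0.9 0.8 3.4
   vertex 0.2 3.4 1.4
  endloop
 endfacet
 facet normal -0.144 -0.126 0.982
  outer loop
   vertex 2.6 1.2 3.7
   vertex 1.0 3.8 3.8
   vertex 0.9 0.8 3.4
  endloop
 endfacet
 facet normal 0.718 -0.449 -0.532
  outer loop
   vertex 3.5 3.6 1.1
   vertex 3.8 2.3 2.6
   vertex 3.0 2.8 1.1
  endloop
 endfacet
 facet normal -0.073 0.987 -0.140
  outer loop
   vertex 3.5 3.6 1.1
   vertex 0.2 3.4 1.4
   vertex 1.0 3.8 3.8
  endloop
 endfacet
 facet normal -0.094 0.059 -0.994
  outer loop
   vertex 3.5 3.6 1.1
   vertex 3.0 2.8 1.1
   vertex 0.2 3.4 1.4
  endloop
 endfacet
 facet normal 0.158 0.059 0.986
  outer loop
   vertex 3.4 2.4 3.5
   vertex 1.0 3.8 3.8
   vertex 2.6 1.2 3.7
  endloop
 endfacet
 facet normal 0.798 0.526 0.296
  outer loop
   vertex 3.4 2.4 3.5
   vertex 3.8 2.3 2.6
   vertex 3.5 3.6 1.1
  endloop
 endfacet
 facet normal 0.257 -0.833 -0.490
  outer loop
   vertex 3.3 1.6 3.3
   vertex 0.9 0.8 3.4
   vertex 3.0 2.8 1.1
  endloop
 endfacet
 facet normal 0.276 -0.877 -0.394
  outer loop
   vertex 3.3 1.6 3.3
   vertex 2.6 1.2 3.7
   vertex 0.9 0.8 3.4
  endloop
 endfacet
 facet normal 0.414 -0.774 -0.479
  outer loop
   vertex 3.3 1.6 3.3
   vertex 3.0 2.8 1.1
   vertex 3.8 2.3 2.6
  endloop
 endfacet
 facet normal 0.883 -0.215 0.416
  outer loop
   vertex 3.3 1.6 3.3
   vertex 3.8 2.3 2.6
   vertex 3.4 2.4 3.5
  endloop
 endfacet
 facet normal 0.588 -0.265 0.764
  outer loop
   vertex 3.3 1.6 3.3
   vertex 3.4 2.4 3.5
   vertex 2.6 1.2 3.7
  endloop
 endfacet
 facet normal 0.347 0.903 0.255
  outer loop
   vertex 2.7 3.4 2.9
   vertex 3.5 3.6 1.1
   vertex 1.0 3.8 3.8
  endloop
 endfacet
 facet normal 0.464 0.671 0.578
  outer loop
   vertex 2.7 3.4 2.9
   vertex 1.0 3.8 3.8
   vertex 3.4 2.4 3.5
  endloop
 endfacet
 facet normal 0.647 0.671 0.362
  outer loop
   vertex 2.7 3.4 2.9
   vertex 3.4 2.4 3.5
   vertex 3.5 3.6 1.1
  endloop
 endfacet
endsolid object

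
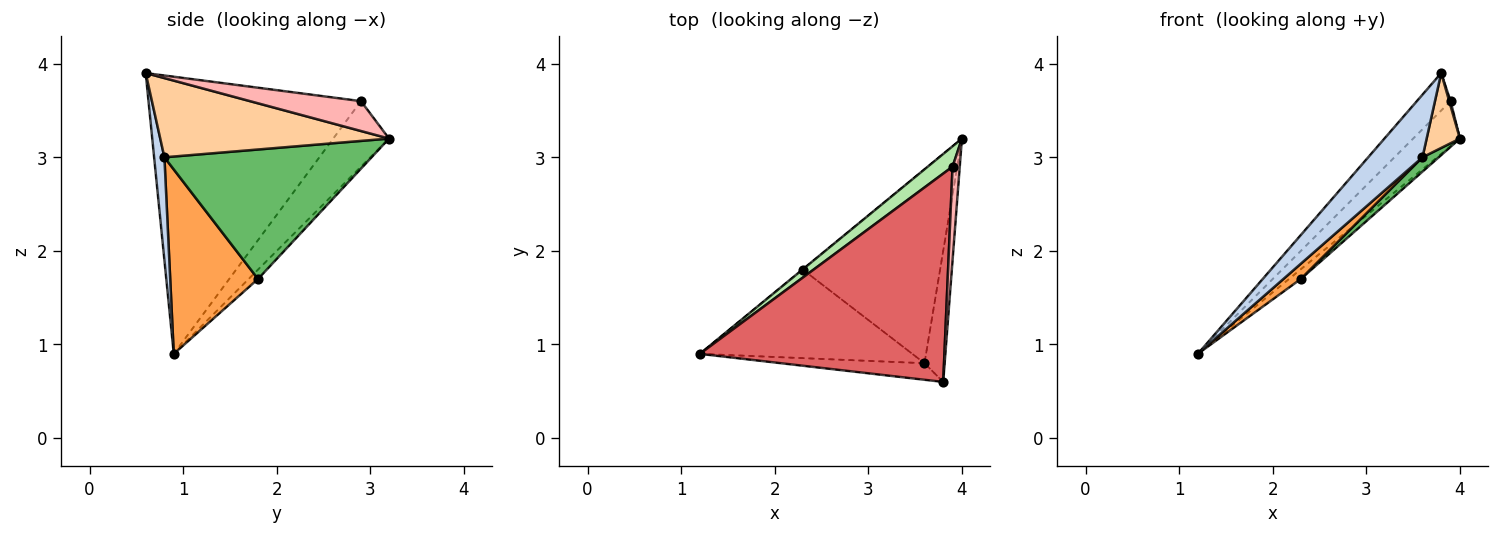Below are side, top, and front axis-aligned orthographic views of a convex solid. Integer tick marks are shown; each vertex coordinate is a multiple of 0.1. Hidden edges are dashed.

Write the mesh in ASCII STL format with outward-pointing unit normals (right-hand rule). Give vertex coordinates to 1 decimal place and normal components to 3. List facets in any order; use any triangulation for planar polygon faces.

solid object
 facet normal -0.621 0.783 -0.027
  outer loop
   vertex 2.3 1.8 1.7
   vertex 1.2 0.9 0.9
   vertex 4.0 3.2 3.2
  endloop
 endfacet
 facet normal 0.180 -0.951 -0.251
  outer loop
   vertex 3.6 0.8 3.0
   vertex 3.8 0.6 3.9
   vertex 1.2 0.9 0.9
  endloop
 endfacet
 facet normal 0.650 -0.129 -0.749
  outer loop
   vertex 3.6 0.8 3.0
   vertex 1.2 0.9 0.9
   vertex 2.3 1.8 1.7
  endloop
 endfacet
 facet normal 0.960 -0.140 -0.244
  outer loop
   vertex 3.6 0.8 3.0
   vertex 4.0 3.2 3.2
   vertex 3.8 0.6 3.9
  endloop
 endfacet
 facet normal 0.685 -0.054 -0.726
  outer loop
   vertex 3.6 0.8 3.0
   vertex 2.3 1.8 1.7
   vertex 4.0 3.2 3.2
  endloop
 endfacet
 facet normal -0.736 0.617 0.279
  outer loop
   vertex 3.9 2.9 3.6
   vertex 4.0 3.2 3.2
   vertex 1.2 0.9 0.9
  endloop
 endfacet
 facet normal -0.745 0.118 0.657
  outer loop
   vertex 3.9 2.9 3.6
   vertex 1.2 0.9 0.9
   vertex 3.8 0.6 3.9
  endloop
 endfacet
 facet normal 0.972 -0.012 0.234
  outer loop
   vertex 3.9 2.9 3.6
   vertex 3.8 0.6 3.9
   vertex 4.0 3.2 3.2
  endloop
 endfacet
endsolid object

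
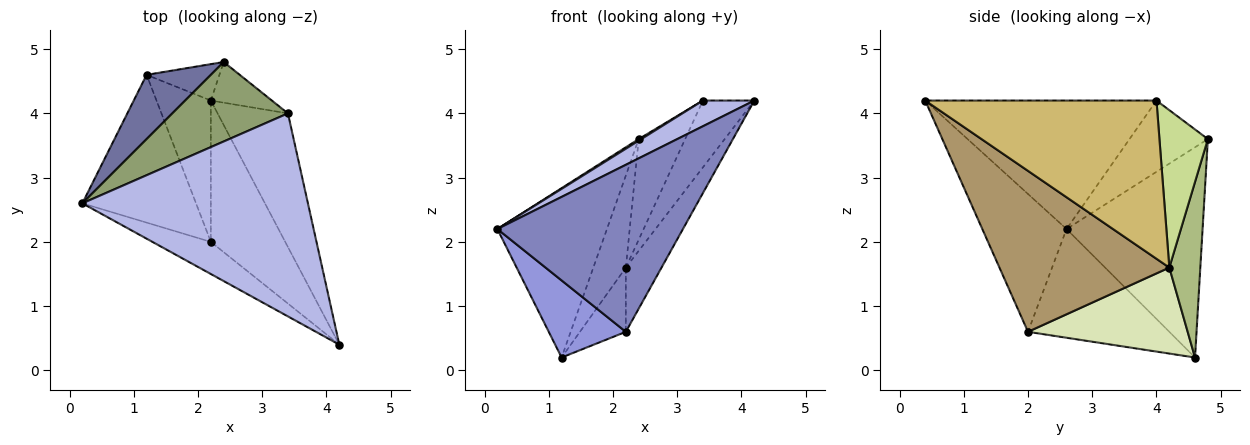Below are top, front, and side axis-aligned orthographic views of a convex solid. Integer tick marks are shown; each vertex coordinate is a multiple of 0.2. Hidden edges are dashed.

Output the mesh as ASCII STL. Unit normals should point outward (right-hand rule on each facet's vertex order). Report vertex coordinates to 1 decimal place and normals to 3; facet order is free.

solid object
 facet normal -0.758 0.610 0.231
  outer loop
   vertex 1.2 4.6 0.2
   vertex 0.2 2.6 2.2
   vertex 2.4 4.8 3.6
  endloop
 endfacet
 facet normal -0.407 -0.897 -0.172
  outer loop
   vertex 2.2 2.0 0.6
   vertex 4.2 0.4 4.2
   vertex 0.2 2.6 2.2
  endloop
 endfacet
 facet normal -0.647 -0.353 -0.676
  outer loop
   vertex 2.2 2.0 0.6
   vertex 0.2 2.6 2.2
   vertex 1.2 4.6 0.2
  endloop
 endfacet
 facet normal -0.492 -0.109 0.864
  outer loop
   vertex 3.4 4.0 4.2
   vertex 0.2 2.6 2.2
   vertex 4.2 0.4 4.2
  endloop
 endfacet
 facet normal -0.524 -0.017 0.851
  outer loop
   vertex 3.4 4.0 4.2
   vertex 2.4 4.8 3.6
   vertex 0.2 2.6 2.2
  endloop
 endfacet
 facet normal 0.663 0.696 -0.275
  outer loop
   vertex 2.2 4.2 1.6
   vertex 1.2 4.6 0.2
   vertex 2.4 4.8 3.6
  endloop
 endfacet
 facet normal 0.695 0.667 -0.269
  outer loop
   vertex 2.2 4.2 1.6
   vertex 2.4 4.8 3.6
   vertex 3.4 4.0 4.2
  endloop
 endfacet
 facet normal 0.821 0.236 -0.519
  outer loop
   vertex 2.2 4.2 1.6
   vertex 2.2 2.0 0.6
   vertex 1.2 4.6 0.2
  endloop
 endfacet
 facet normal 0.892 0.187 -0.412
  outer loop
   vertex 2.2 4.2 1.6
   vertex 4.2 0.4 4.2
   vertex 2.2 2.0 0.6
  endloop
 endfacet
 facet normal 0.896 0.199 -0.398
  outer loop
   vertex 2.2 4.2 1.6
   vertex 3.4 4.0 4.2
   vertex 4.2 0.4 4.2
  endloop
 endfacet
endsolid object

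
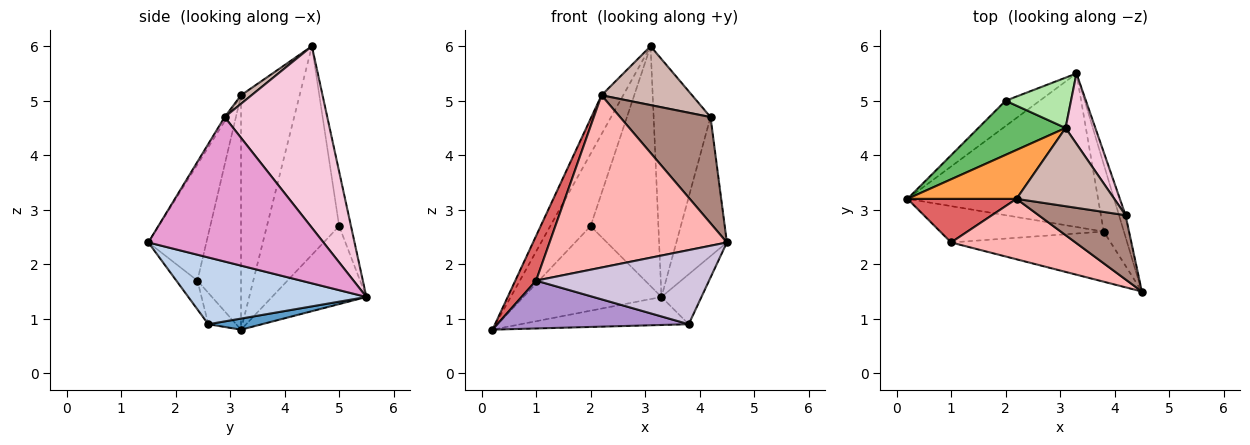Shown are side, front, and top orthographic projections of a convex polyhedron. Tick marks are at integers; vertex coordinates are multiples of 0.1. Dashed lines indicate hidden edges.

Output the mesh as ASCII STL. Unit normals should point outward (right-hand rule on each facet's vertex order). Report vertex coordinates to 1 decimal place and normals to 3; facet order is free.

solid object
 facet normal 0.057 0.179 -0.982
  outer loop
   vertex 3.8 2.6 0.9
   vertex 0.2 3.2 0.8
   vertex 3.3 5.5 1.4
  endloop
 endfacet
 facet normal 0.936 0.210 -0.283
  outer loop
   vertex 3.8 2.6 0.9
   vertex 3.3 5.5 1.4
   vertex 4.5 1.5 2.4
  endloop
 endfacet
 facet normal -0.860 0.318 0.400
  outer loop
   vertex 2.2 3.2 5.1
   vertex 3.1 4.5 6.0
   vertex 0.2 3.2 0.8
  endloop
 endfacet
 facet normal -0.548 0.801 -0.240
  outer loop
   vertex 2.0 5.0 2.7
   vertex 3.3 5.5 1.4
   vertex 0.2 3.2 0.8
  endloop
 endfacet
 facet normal -0.820 0.458 0.343
  outer loop
   vertex 2.0 5.0 2.7
   vertex 0.2 3.2 0.8
   vertex 3.1 4.5 6.0
  endloop
 endfacet
 facet normal -0.169 0.965 0.202
  outer loop
   vertex 2.0 5.0 2.7
   vertex 3.1 4.5 6.0
   vertex 3.3 5.5 1.4
  endloop
 endfacet
 facet normal -0.832 -0.397 0.387
  outer loop
   vertex 1.0 2.4 1.7
   vertex 2.2 3.2 5.1
   vertex 0.2 3.2 0.8
  endloop
 endfacet
 facet normal -0.295 -0.902 0.316
  outer loop
   vertex 1.0 2.4 1.7
   vertex 4.5 1.5 2.4
   vertex 2.2 3.2 5.1
  endloop
 endfacet
 facet normal -0.115 -0.791 -0.601
  outer loop
   vertex 1.0 2.4 1.7
   vertex 0.2 3.2 0.8
   vertex 3.8 2.6 0.9
  endloop
 endfacet
 facet normal -0.100 -0.824 -0.557
  outer loop
   vertex 1.0 2.4 1.7
   vertex 3.8 2.6 0.9
   vertex 4.5 1.5 2.4
  endloop
 endfacet
 facet normal -0.025 -0.855 0.517
  outer loop
   vertex 4.2 2.9 4.7
   vertex 2.2 3.2 5.1
   vertex 4.5 1.5 2.4
  endloop
 endfacet
 facet normal 0.069 -0.600 0.797
  outer loop
   vertex 4.2 2.9 4.7
   vertex 3.1 4.5 6.0
   vertex 2.2 3.2 5.1
  endloop
 endfacet
 facet normal 0.960 0.277 -0.043
  outer loop
   vertex 4.2 2.9 4.7
   vertex 4.5 1.5 2.4
   vertex 3.3 5.5 1.4
  endloop
 endfacet
 facet normal 0.866 0.480 0.142
  outer loop
   vertex 4.2 2.9 4.7
   vertex 3.3 5.5 1.4
   vertex 3.1 4.5 6.0
  endloop
 endfacet
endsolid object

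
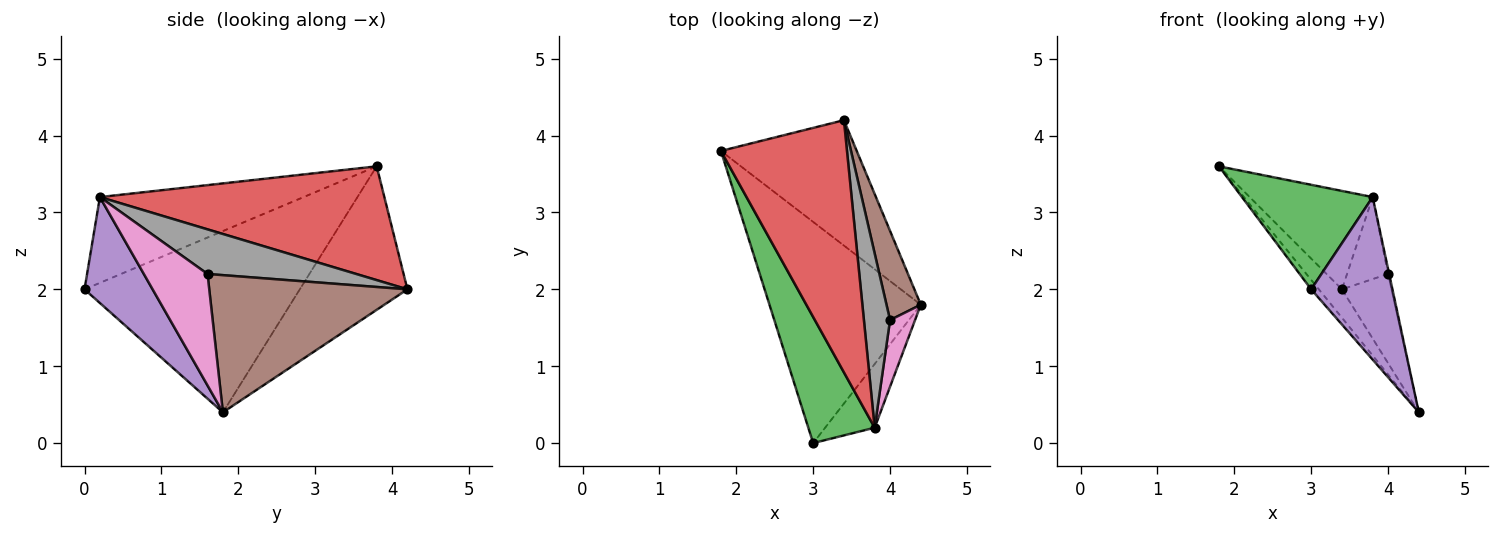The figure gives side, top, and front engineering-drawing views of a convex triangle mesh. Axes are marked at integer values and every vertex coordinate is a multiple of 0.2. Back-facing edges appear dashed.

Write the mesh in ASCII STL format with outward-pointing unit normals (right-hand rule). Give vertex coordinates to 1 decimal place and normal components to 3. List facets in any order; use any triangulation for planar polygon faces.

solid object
 facet normal -0.767 0.027 -0.641
  outer loop
   vertex 3.0 0.0 2.0
   vertex 1.8 3.8 3.6
   vertex 4.4 1.8 0.4
  endloop
 endfacet
 facet normal -0.718 0.154 -0.679
  outer loop
   vertex 3.4 4.2 2.0
   vertex 4.4 1.8 0.4
   vertex 1.8 3.8 3.6
  endloop
 endfacet
 facet normal -0.705 -0.452 0.546
  outer loop
   vertex 3.8 0.2 3.2
   vertex 1.8 3.8 3.6
   vertex 3.0 0.0 2.0
  endloop
 endfacet
 facet normal 0.644 0.278 0.713
  outer loop
   vertex 3.8 0.2 3.2
   vertex 3.4 4.2 2.0
   vertex 1.8 3.8 3.6
  endloop
 endfacet
 facet normal 0.615 -0.734 -0.288
  outer loop
   vertex 3.8 0.2 3.2
   vertex 3.0 0.0 2.0
   vertex 4.4 1.8 0.4
  endloop
 endfacet
 facet normal 0.943 0.236 0.236
  outer loop
   vertex 4.0 1.6 2.2
   vertex 4.4 1.8 0.4
   vertex 3.4 4.2 2.0
  endloop
 endfacet
 facet normal 0.976 0.017 0.219
  outer loop
   vertex 4.0 1.6 2.2
   vertex 3.8 0.2 3.2
   vertex 4.4 1.8 0.4
  endloop
 endfacet
 facet normal 0.839 0.232 0.492
  outer loop
   vertex 4.0 1.6 2.2
   vertex 3.4 4.2 2.0
   vertex 3.8 0.2 3.2
  endloop
 endfacet
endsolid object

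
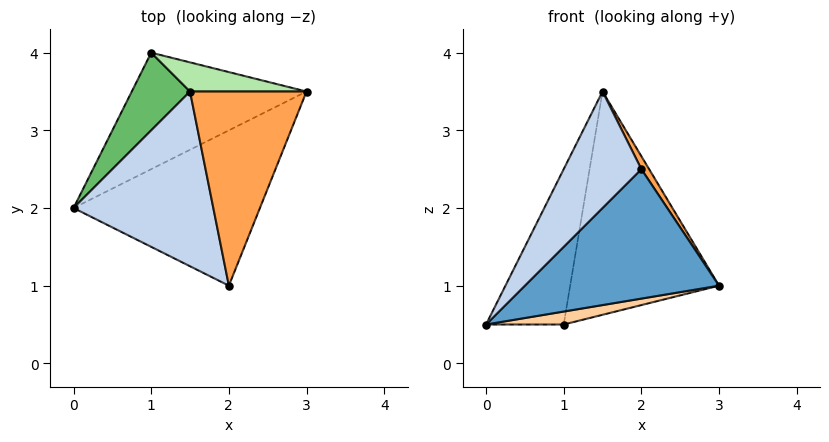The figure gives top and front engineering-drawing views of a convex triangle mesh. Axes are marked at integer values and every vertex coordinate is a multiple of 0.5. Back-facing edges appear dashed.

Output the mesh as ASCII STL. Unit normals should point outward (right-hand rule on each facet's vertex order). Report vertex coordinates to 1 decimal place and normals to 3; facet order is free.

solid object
 facet normal 0.409 -0.584 -0.701
  outer loop
   vertex 2.0 1.0 2.5
   vertex 0.0 2.0 0.5
   vertex 3.0 3.5 1.0
  endloop
 endfacet
 facet normal -0.743 -0.371 0.557
  outer loop
   vertex 1.5 3.5 3.5
   vertex 0.0 2.0 0.5
   vertex 2.0 1.0 2.5
  endloop
 endfacet
 facet normal 0.857 -0.034 0.514
  outer loop
   vertex 1.5 3.5 3.5
   vertex 2.0 1.0 2.5
   vertex 3.0 3.5 1.0
  endloop
 endfacet
 facet normal 0.216 -0.108 -0.970
  outer loop
   vertex 1.0 4.0 0.5
   vertex 3.0 3.5 1.0
   vertex 0.0 2.0 0.5
  endloop
 endfacet
 facet normal -0.873 0.436 0.218
  outer loop
   vertex 1.0 4.0 0.5
   vertex 0.0 2.0 0.5
   vertex 1.5 3.5 3.5
  endloop
 endfacet
 facet normal 0.211 0.969 0.126
  outer loop
   vertex 1.0 4.0 0.5
   vertex 1.5 3.5 3.5
   vertex 3.0 3.5 1.0
  endloop
 endfacet
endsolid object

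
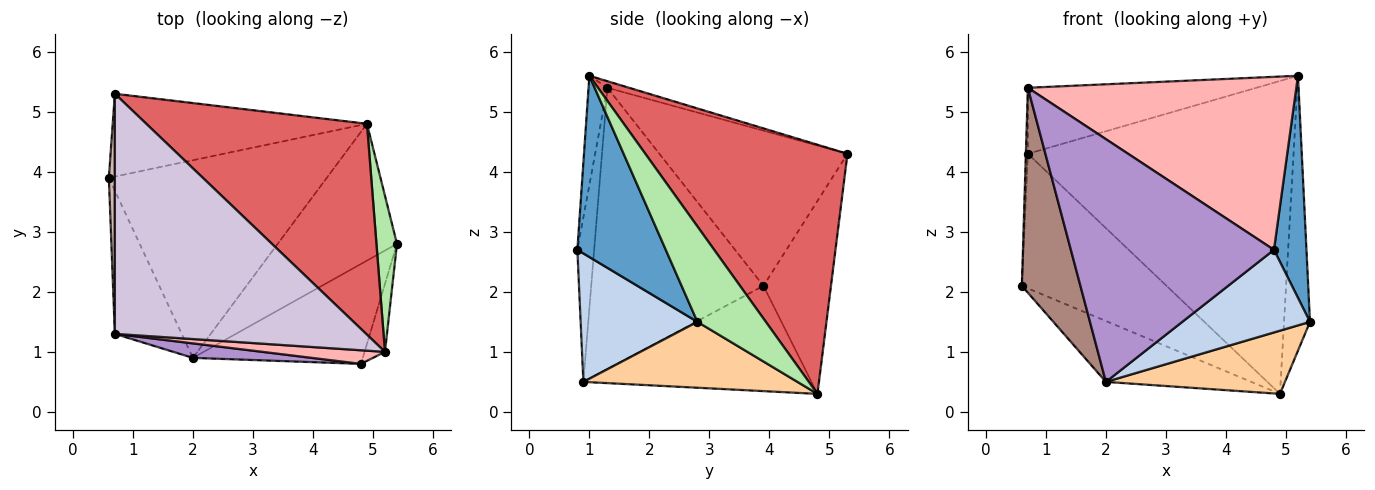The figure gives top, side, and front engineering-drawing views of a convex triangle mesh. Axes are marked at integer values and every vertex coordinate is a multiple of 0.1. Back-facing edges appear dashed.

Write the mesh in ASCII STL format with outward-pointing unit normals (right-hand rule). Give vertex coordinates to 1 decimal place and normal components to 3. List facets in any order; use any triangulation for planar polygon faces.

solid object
 facet normal 0.933 -0.343 -0.105
  outer loop
   vertex 5.2 1.0 5.6
   vertex 4.8 0.8 2.7
   vertex 5.4 2.8 1.5
  endloop
 endfacet
 facet normal 0.504 -0.551 -0.666
  outer loop
   vertex 2.0 0.9 0.5
   vertex 5.4 2.8 1.5
   vertex 4.8 0.8 2.7
  endloop
 endfacet
 facet normal -0.419 0.267 -0.868
  outer loop
   vertex 4.9 4.8 0.3
   vertex 2.0 0.9 0.5
   vertex 0.6 3.9 2.1
  endloop
 endfacet
 facet normal 0.448 -0.375 -0.812
  outer loop
   vertex 4.9 4.8 0.3
   vertex 5.4 2.8 1.5
   vertex 2.0 0.9 0.5
  endloop
 endfacet
 facet normal -0.369 0.791 -0.487
  outer loop
   vertex 4.9 4.8 0.3
   vertex 0.6 3.9 2.1
   vertex 0.7 5.3 4.3
  endloop
 endfacet
 facet normal 0.917 0.348 0.197
  outer loop
   vertex 4.9 4.8 0.3
   vertex 5.2 1.0 5.6
   vertex 5.4 2.8 1.5
  endloop
 endfacet
 facet normal 0.534 0.701 0.473
  outer loop
   vertex 4.9 4.8 0.3
   vertex 0.7 5.3 4.3
   vertex 5.2 1.0 5.6
  endloop
 endfacet
 facet normal -0.070 -0.994 0.078
  outer loop
   vertex 0.7 1.3 5.4
   vertex 4.8 0.8 2.7
   vertex 5.2 1.0 5.6
  endloop
 endfacet
 facet normal -0.082 -0.995 0.059
  outer loop
   vertex 0.7 1.3 5.4
   vertex 2.0 0.9 0.5
   vertex 4.8 0.8 2.7
  endloop
 endfacet
 facet normal -0.025 0.265 0.964
  outer loop
   vertex 0.7 1.3 5.4
   vertex 5.2 1.0 5.6
   vertex 0.7 5.3 4.3
  endloop
 endfacet
 facet normal -0.924 -0.314 -0.219
  outer loop
   vertex 0.7 1.3 5.4
   vertex 0.6 3.9 2.1
   vertex 2.0 0.9 0.5
  endloop
 endfacet
 facet normal -0.999 0.011 0.039
  outer loop
   vertex 0.7 1.3 5.4
   vertex 0.7 5.3 4.3
   vertex 0.6 3.9 2.1
  endloop
 endfacet
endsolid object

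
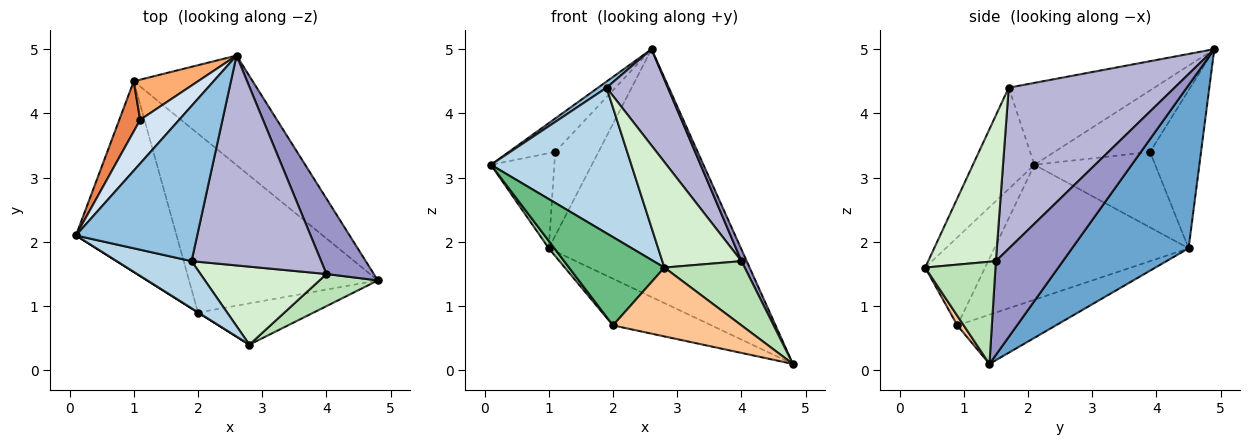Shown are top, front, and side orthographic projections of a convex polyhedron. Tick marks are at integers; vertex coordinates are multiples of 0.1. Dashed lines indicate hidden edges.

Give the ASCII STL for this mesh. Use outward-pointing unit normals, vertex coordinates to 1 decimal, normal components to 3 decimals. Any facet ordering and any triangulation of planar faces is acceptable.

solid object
 facet normal 0.485 0.800 -0.354
  outer loop
   vertex 1.0 4.5 1.9
   vertex 2.6 4.9 5.0
   vertex 4.8 1.4 0.1
  endloop
 endfacet
 facet normal -0.559 -0.033 0.828
  outer loop
   vertex 1.9 1.7 4.4
   vertex 2.6 4.9 5.0
   vertex 0.1 2.1 3.2
  endloop
 endfacet
 facet normal -0.385 -0.878 0.284
  outer loop
   vertex 1.9 1.7 4.4
   vertex 0.1 2.1 3.2
   vertex 2.8 0.4 1.6
  endloop
 endfacet
 facet normal -0.781 0.379 0.496
  outer loop
   vertex 1.1 3.9 3.4
   vertex 0.1 2.1 3.2
   vertex 2.6 4.9 5.0
  endloop
 endfacet
 facet normal -0.860 0.451 0.238
  outer loop
   vertex 1.1 3.9 3.4
   vertex 1.0 4.5 1.9
   vertex 0.1 2.1 3.2
  endloop
 endfacet
 facet normal -0.728 0.618 0.296
  outer loop
   vertex 1.1 3.9 3.4
   vertex 2.6 4.9 5.0
   vertex 1.0 4.5 1.9
  endloop
 endfacet
 facet normal 0.043 -0.857 -0.514
  outer loop
   vertex 2.0 0.9 0.7
   vertex 4.8 1.4 0.1
   vertex 2.8 0.4 1.6
  endloop
 endfacet
 facet normal -0.245 0.245 -0.938
  outer loop
   vertex 2.0 0.9 0.7
   vertex 1.0 4.5 1.9
   vertex 4.8 1.4 0.1
  endloop
 endfacet
 facet normal -0.532 -0.847 0.002
  outer loop
   vertex 2.0 0.9 0.7
   vertex 2.8 0.4 1.6
   vertex 0.1 2.1 3.2
  endloop
 endfacet
 facet normal -0.801 -0.023 -0.598
  outer loop
   vertex 2.0 0.9 0.7
   vertex 0.1 2.1 3.2
   vertex 1.0 4.5 1.9
  endloop
 endfacet
 facet normal 0.616 -0.704 0.352
  outer loop
   vertex 4.0 1.5 1.7
   vertex 2.8 0.4 1.6
   vertex 4.8 1.4 0.1
  endloop
 endfacet
 facet normal 0.567 -0.663 0.490
  outer loop
   vertex 4.0 1.5 1.7
   vertex 1.9 1.7 4.4
   vertex 2.8 0.4 1.6
  endloop
 endfacet
 facet normal 0.891 -0.070 0.450
  outer loop
   vertex 4.0 1.5 1.7
   vertex 4.8 1.4 0.1
   vertex 2.6 4.9 5.0
  endloop
 endfacet
 facet normal 0.748 -0.277 0.603
  outer loop
   vertex 4.0 1.5 1.7
   vertex 2.6 4.9 5.0
   vertex 1.9 1.7 4.4
  endloop
 endfacet
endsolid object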